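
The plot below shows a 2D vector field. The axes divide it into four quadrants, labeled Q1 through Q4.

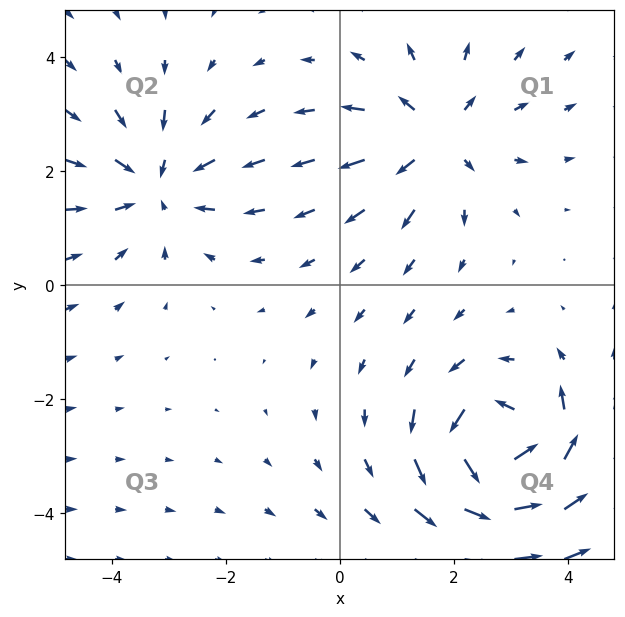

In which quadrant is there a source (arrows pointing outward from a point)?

The source sits at approximately (1.7, 2.6), which lies in quadrant Q1. The divergence there is about +4, positive as expected for a source.

Q1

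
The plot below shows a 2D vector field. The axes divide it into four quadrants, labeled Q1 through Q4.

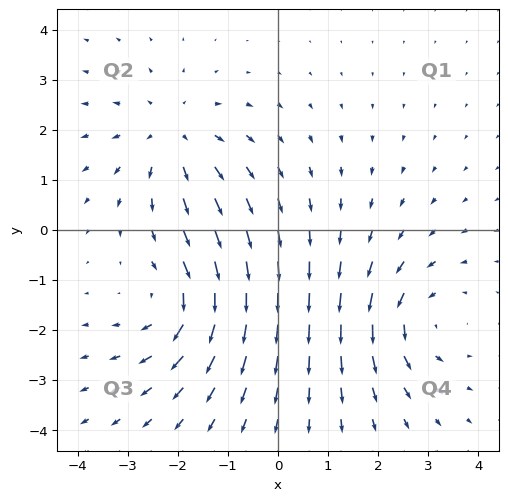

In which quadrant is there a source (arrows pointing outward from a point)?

The source sits at approximately (-2.1, 1.9), which lies in quadrant Q2. The divergence there is about +2, positive as expected for a source.

Q2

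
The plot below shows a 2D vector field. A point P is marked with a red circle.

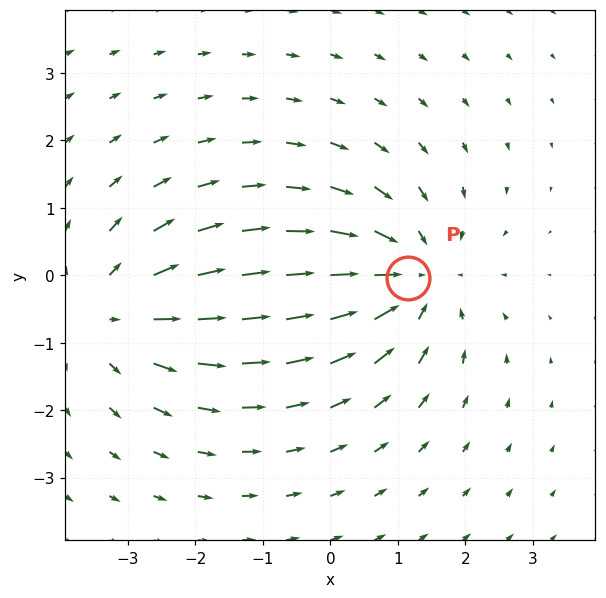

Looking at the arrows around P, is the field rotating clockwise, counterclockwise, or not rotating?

Near P at (1.2, -0.0) the arrows show no circulation. The curl there is ≈0.

not rotating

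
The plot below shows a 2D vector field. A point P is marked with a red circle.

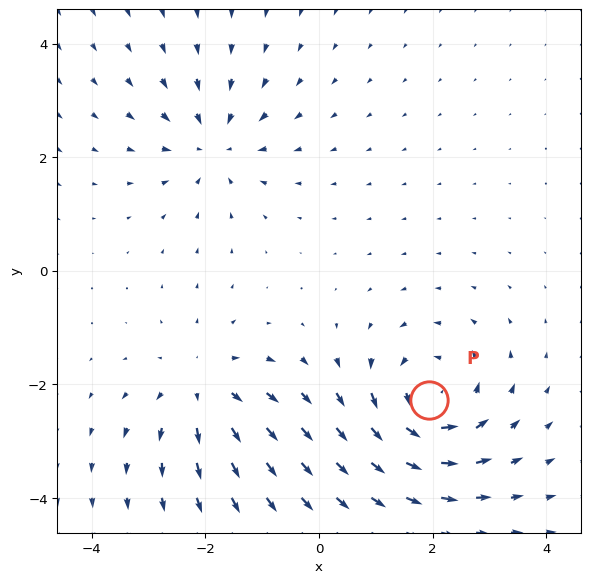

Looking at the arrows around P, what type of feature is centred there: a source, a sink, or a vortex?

vortex

At P (1.9, -2.3) the arrows circulate counterclockwise. Divergence ≈0, curl about +5 — near-zero divergence with nonzero curl is a vortex.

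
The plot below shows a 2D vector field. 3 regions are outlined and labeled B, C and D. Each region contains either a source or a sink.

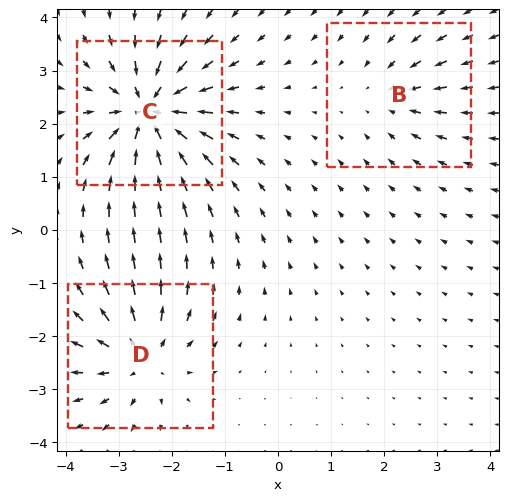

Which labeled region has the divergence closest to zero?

B

Divergence at each region's feature centre — B: about -2, C: about -6, D: about +4. Region B is closest to zero.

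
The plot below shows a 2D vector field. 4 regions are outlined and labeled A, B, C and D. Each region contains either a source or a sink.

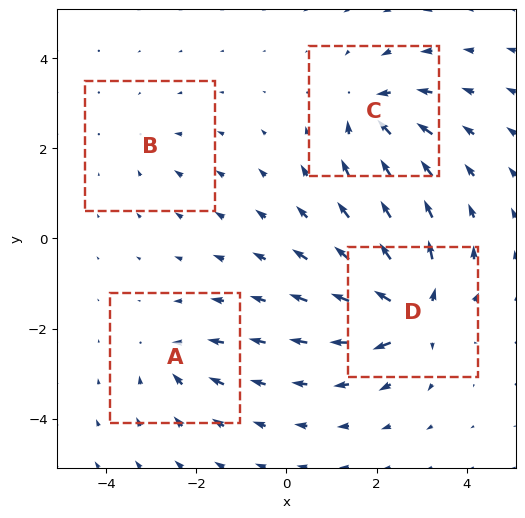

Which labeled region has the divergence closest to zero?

Divergence at each region's feature centre — A: about -4, B: about -3, C: about -6, D: about +9. Region B is closest to zero.

B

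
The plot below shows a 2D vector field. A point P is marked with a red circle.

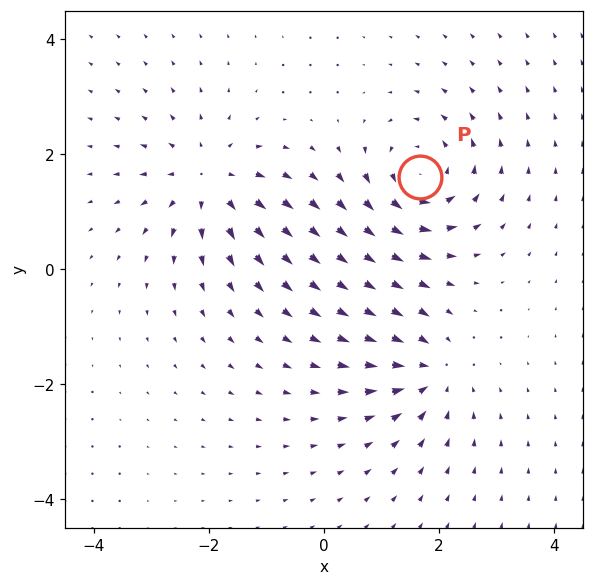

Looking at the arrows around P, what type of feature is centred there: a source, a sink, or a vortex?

vortex

At P (1.7, 1.6) the arrows circulate counterclockwise. Divergence ≈0, curl about +5 — near-zero divergence with nonzero curl is a vortex.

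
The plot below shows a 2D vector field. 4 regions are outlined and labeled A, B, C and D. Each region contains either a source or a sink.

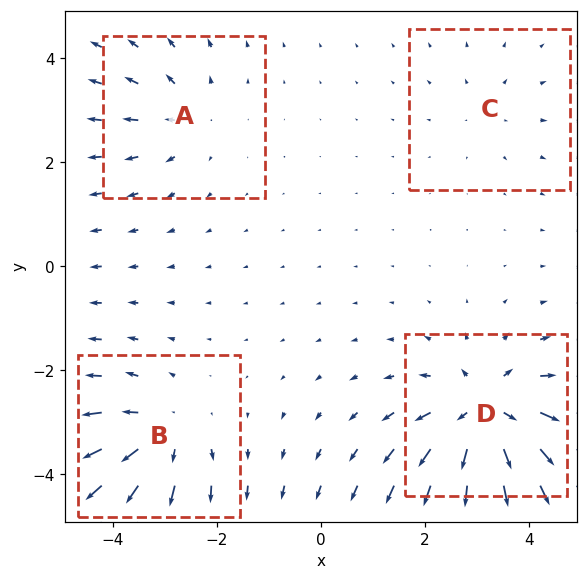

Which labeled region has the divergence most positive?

Divergence at each region's feature centre — A: about +3, B: about +5, C: about +2, D: about +7. Region D is most positive.

D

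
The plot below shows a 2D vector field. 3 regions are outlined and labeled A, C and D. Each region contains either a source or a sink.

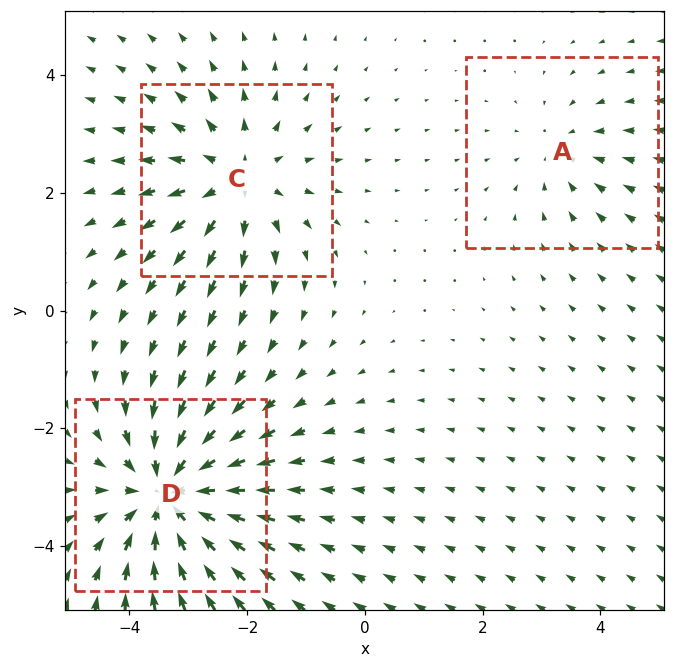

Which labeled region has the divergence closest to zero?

A

Divergence at each region's feature centre — A: about -2, C: about +3, D: about -4. Region A is closest to zero.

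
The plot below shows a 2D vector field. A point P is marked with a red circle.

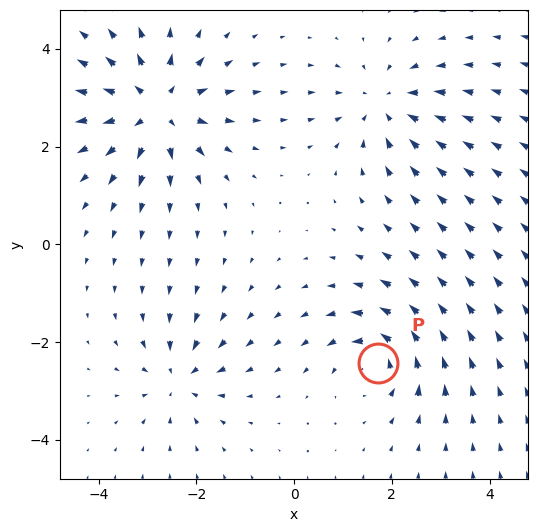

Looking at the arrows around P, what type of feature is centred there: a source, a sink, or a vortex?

vortex

At P (1.7, -2.4) the arrows circulate counterclockwise. Divergence ≈0, curl about +5 — near-zero divergence with nonzero curl is a vortex.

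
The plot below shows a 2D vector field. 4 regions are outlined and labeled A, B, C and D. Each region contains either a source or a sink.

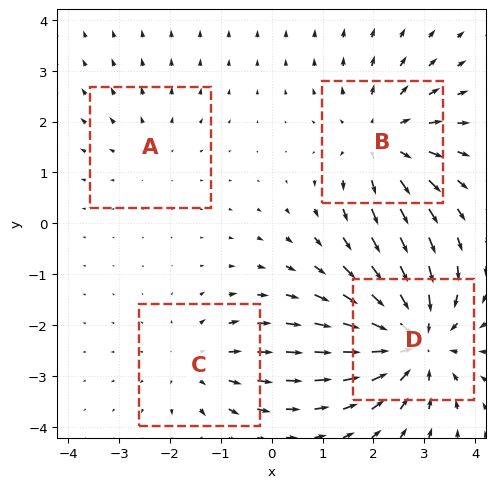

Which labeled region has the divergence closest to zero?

Divergence at each region's feature centre — A: about +2, B: about +4, C: about +3, D: about -6. Region A is closest to zero.

A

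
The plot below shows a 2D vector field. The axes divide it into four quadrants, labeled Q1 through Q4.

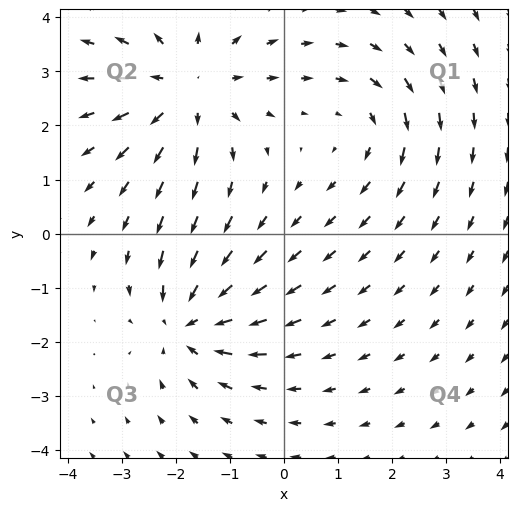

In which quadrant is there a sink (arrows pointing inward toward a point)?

The sink sits at approximately (-1.7, -1.7), which lies in quadrant Q3. The divergence there is about -4, negative as expected for a sink.

Q3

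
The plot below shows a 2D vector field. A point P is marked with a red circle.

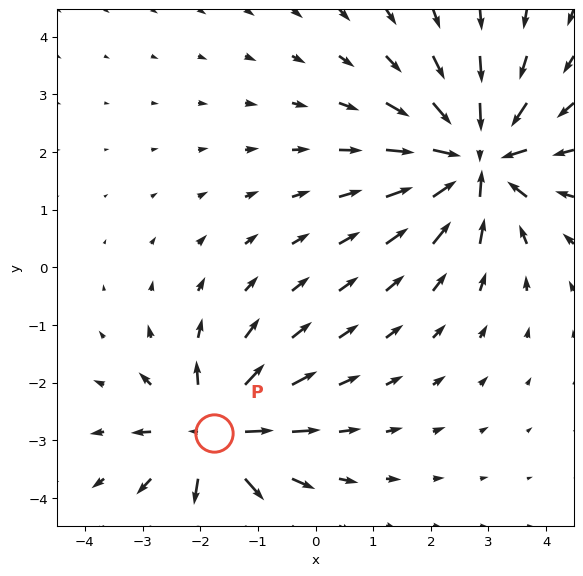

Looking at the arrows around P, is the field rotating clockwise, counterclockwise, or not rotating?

not rotating

Near P at (-1.8, -2.9) the arrows show no circulation. The curl there is ≈0.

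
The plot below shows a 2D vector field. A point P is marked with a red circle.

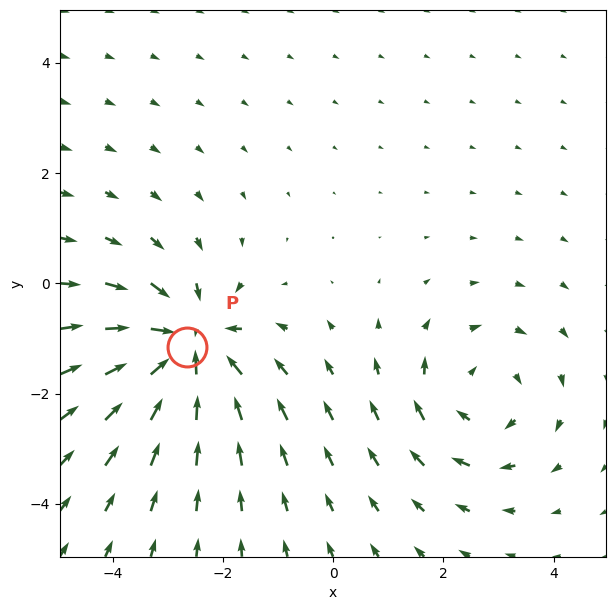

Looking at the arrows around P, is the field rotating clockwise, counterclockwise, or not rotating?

Near P at (-2.6, -1.2) the arrows show no circulation. The curl there is ≈0.

not rotating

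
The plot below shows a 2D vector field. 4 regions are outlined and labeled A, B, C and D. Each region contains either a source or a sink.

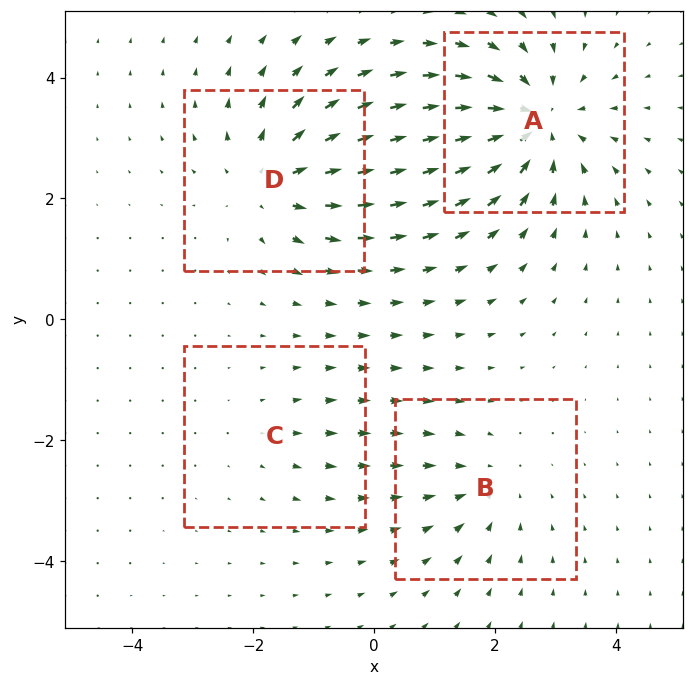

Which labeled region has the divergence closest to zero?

Divergence at each region's feature centre — A: about -6, B: about -3, C: about +2, D: about +5. Region C is closest to zero.

C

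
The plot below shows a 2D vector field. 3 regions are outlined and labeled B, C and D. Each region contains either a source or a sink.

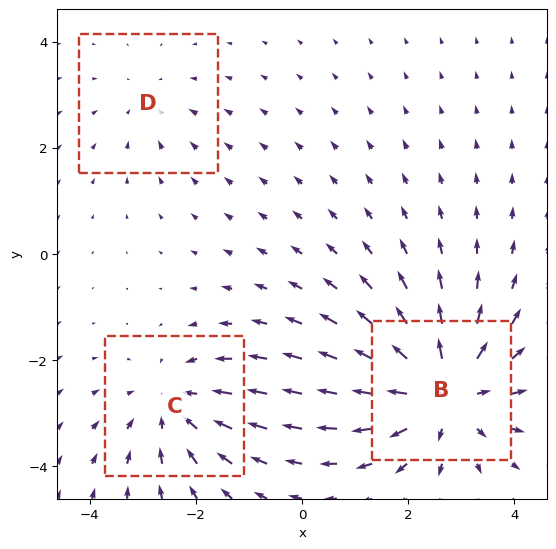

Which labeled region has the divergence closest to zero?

Divergence at each region's feature centre — B: about +5, C: about -3, D: about -2. Region D is closest to zero.

D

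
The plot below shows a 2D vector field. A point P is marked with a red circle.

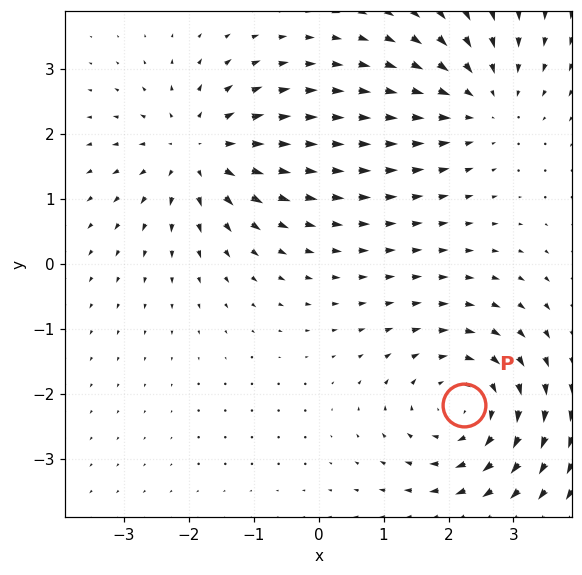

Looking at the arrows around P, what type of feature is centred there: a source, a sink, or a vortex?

At P (2.2, -2.2) the arrows circulate clockwise. Divergence ≈0, curl about -4 — near-zero divergence with nonzero curl is a vortex.

vortex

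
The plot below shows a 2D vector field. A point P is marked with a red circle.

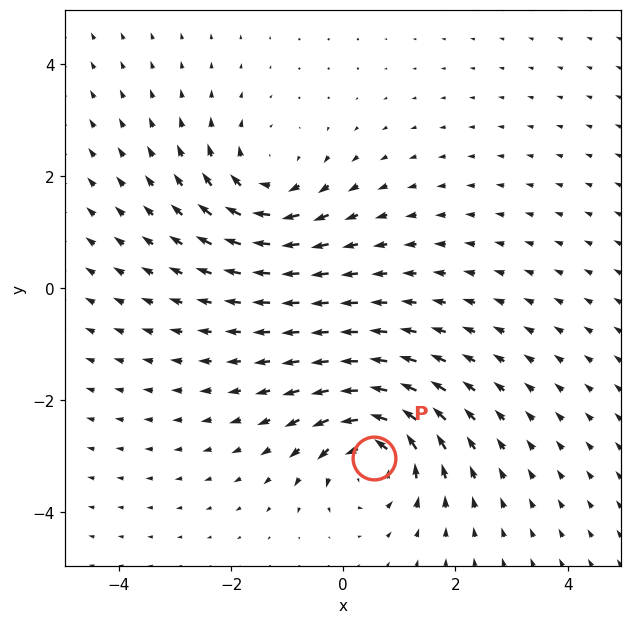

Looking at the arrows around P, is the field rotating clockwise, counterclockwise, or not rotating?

counterclockwise

Near P at (0.5, -3.0) the arrows circulate counterclockwise. The curl (z-component) there is about +4; positive curl means counterclockwise rotation.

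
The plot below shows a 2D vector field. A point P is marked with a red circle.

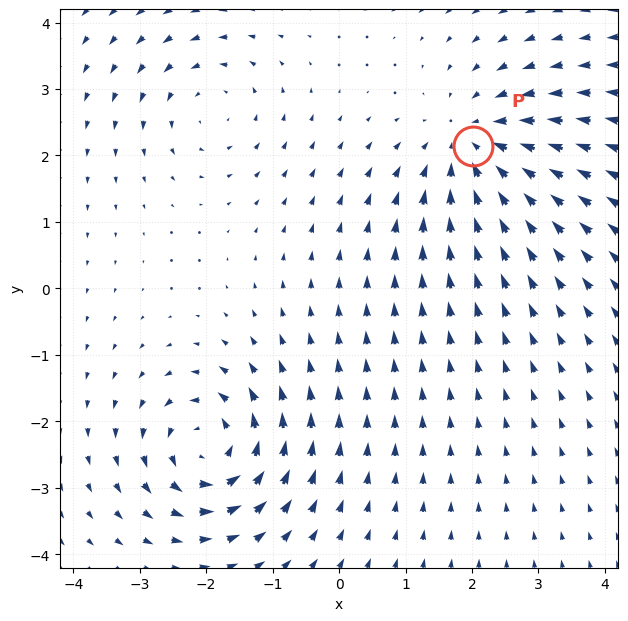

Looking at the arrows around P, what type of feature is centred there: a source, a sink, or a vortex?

At P (2.0, 2.1) the arrows converge inward. Divergence about -4, curl ≈0 — negative divergence with near-zero curl is a sink.

sink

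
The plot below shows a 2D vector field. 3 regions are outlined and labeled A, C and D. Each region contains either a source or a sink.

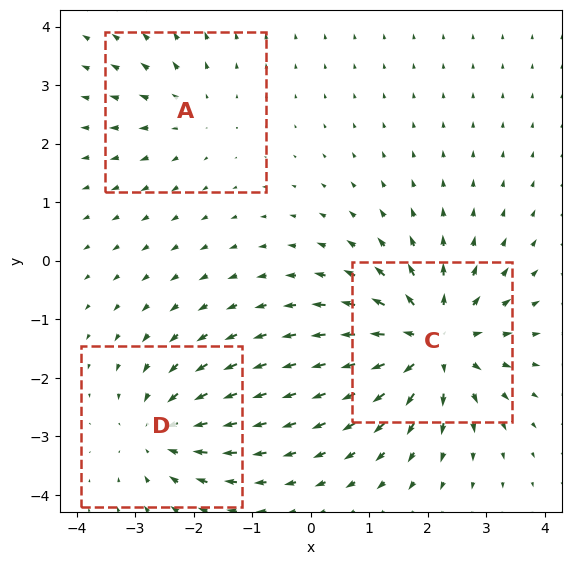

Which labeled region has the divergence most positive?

Divergence at each region's feature centre — A: about +2, C: about +5, D: about -3. Region C is most positive.

C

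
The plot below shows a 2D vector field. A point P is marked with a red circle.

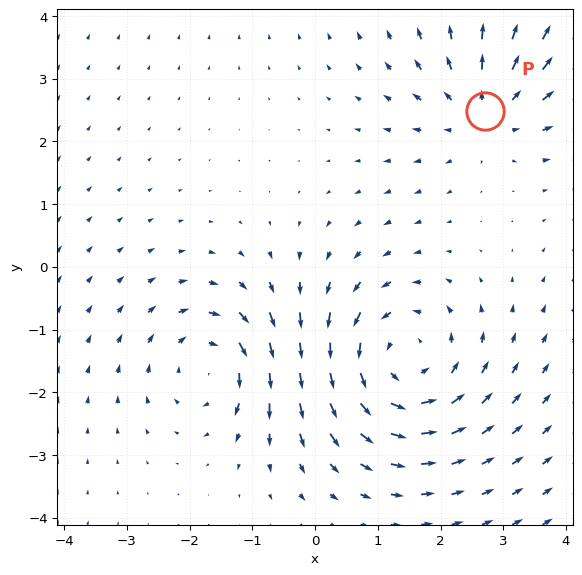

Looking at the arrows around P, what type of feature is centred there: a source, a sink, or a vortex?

At P (2.7, 2.5) the arrows spread outward. Divergence about +3, curl ≈0 — positive divergence with near-zero curl is a source.

source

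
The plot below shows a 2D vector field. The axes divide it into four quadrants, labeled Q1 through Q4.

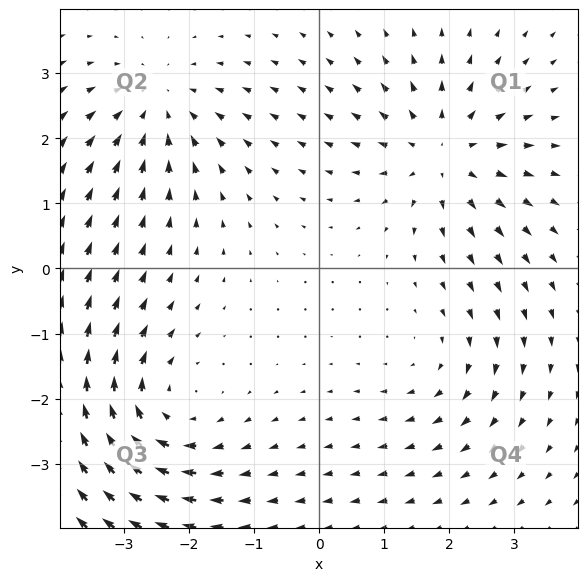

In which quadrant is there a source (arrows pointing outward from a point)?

Q1

The source sits at approximately (1.9, 1.8), which lies in quadrant Q1. The divergence there is about +4, positive as expected for a source.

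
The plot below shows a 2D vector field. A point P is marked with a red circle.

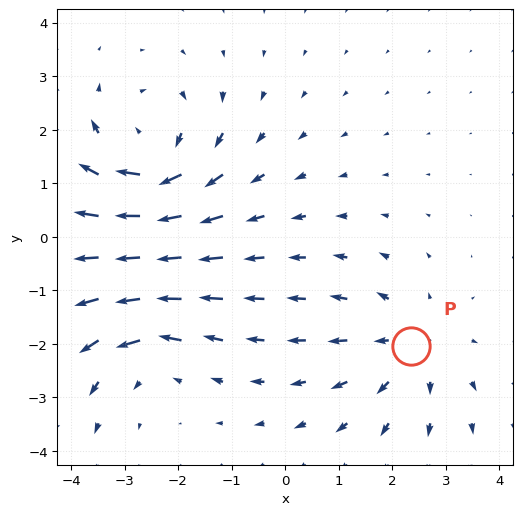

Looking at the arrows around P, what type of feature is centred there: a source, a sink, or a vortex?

At P (2.4, -2.0) the arrows spread outward. Divergence about +3, curl ≈0 — positive divergence with near-zero curl is a source.

source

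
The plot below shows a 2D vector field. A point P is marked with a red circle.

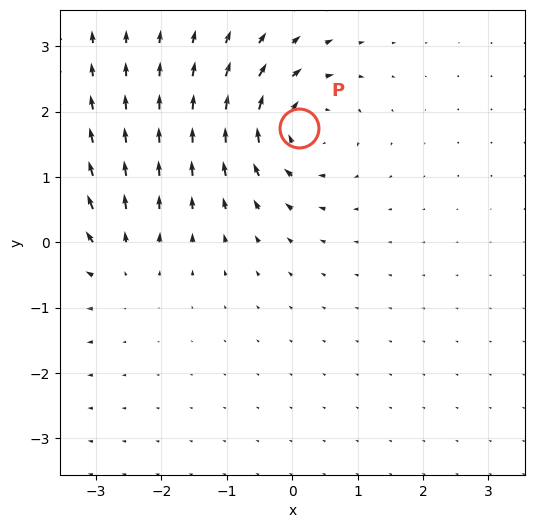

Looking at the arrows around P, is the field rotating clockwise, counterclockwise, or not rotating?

clockwise

Near P at (0.1, 1.7) the arrows circulate clockwise. The curl (z-component) there is about -6; negative curl means clockwise rotation.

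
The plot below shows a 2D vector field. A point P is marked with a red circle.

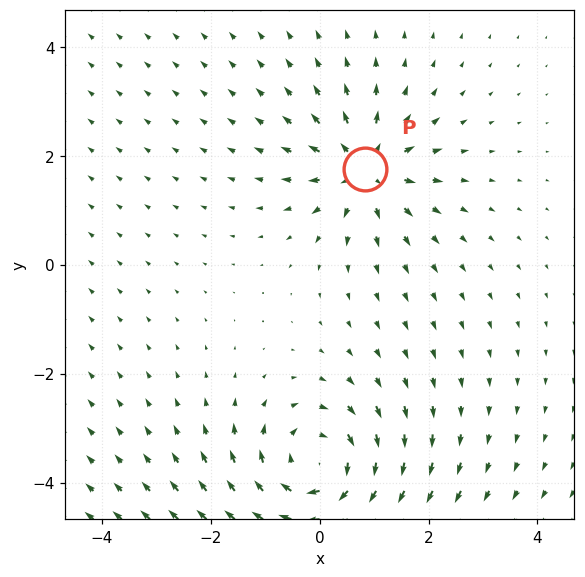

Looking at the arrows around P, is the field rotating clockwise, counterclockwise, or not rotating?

Near P at (0.8, 1.8) the arrows show no circulation. The curl there is ≈0.

not rotating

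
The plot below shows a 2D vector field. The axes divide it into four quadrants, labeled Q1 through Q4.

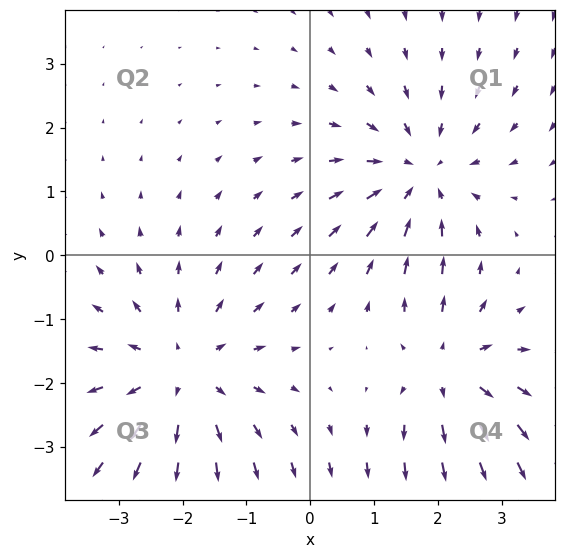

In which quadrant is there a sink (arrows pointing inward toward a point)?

The sink sits at approximately (1.7, 1.3), which lies in quadrant Q1. The divergence there is about -4, negative as expected for a sink.

Q1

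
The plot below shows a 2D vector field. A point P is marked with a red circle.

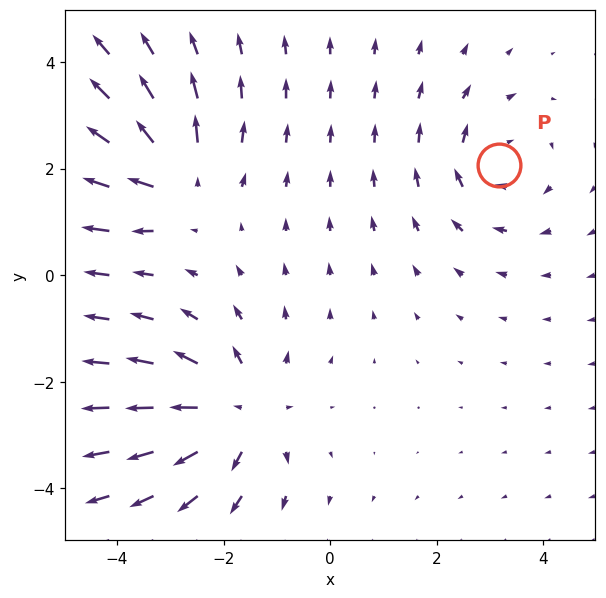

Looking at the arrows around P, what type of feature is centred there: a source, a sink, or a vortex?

At P (3.2, 2.1) the arrows circulate clockwise. Divergence ≈0, curl about -3 — near-zero divergence with nonzero curl is a vortex.

vortex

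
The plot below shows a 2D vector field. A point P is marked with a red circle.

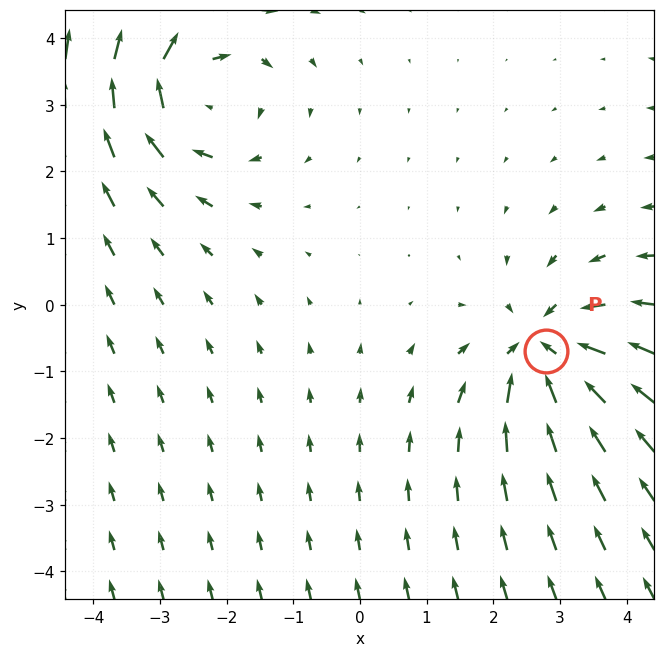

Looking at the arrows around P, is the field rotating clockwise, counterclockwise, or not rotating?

Near P at (2.8, -0.7) the arrows show no circulation. The curl there is ≈0.

not rotating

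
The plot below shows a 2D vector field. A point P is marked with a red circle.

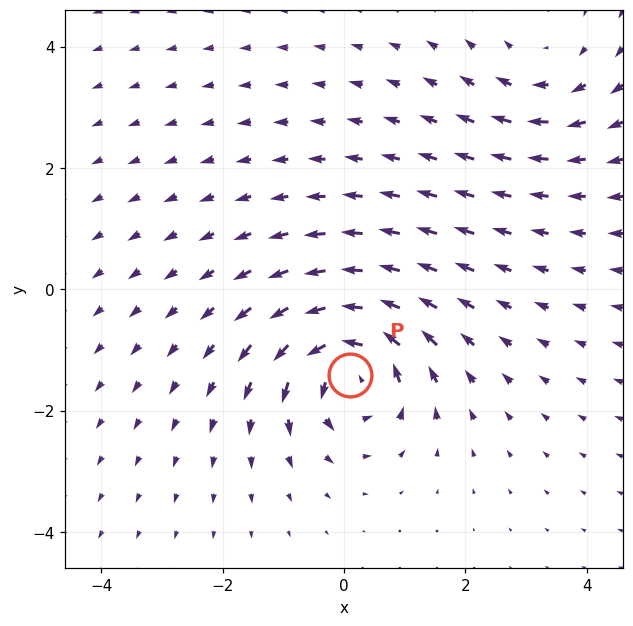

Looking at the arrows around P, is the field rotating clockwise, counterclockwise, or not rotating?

Near P at (0.1, -1.4) the arrows circulate counterclockwise. The curl (z-component) there is about +6; positive curl means counterclockwise rotation.

counterclockwise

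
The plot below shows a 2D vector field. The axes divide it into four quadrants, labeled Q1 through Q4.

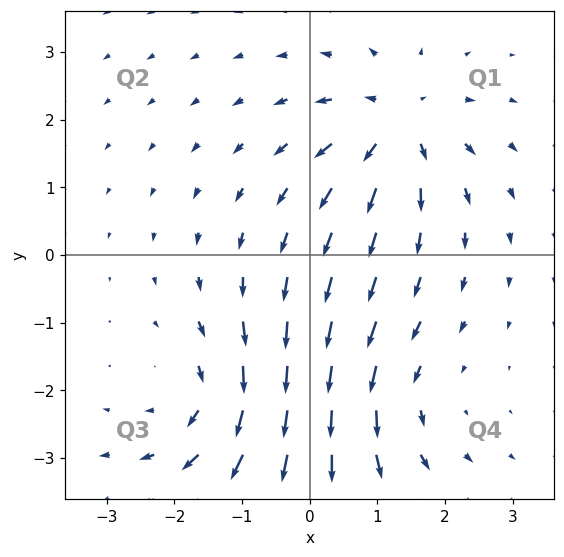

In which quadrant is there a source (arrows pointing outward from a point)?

The source sits at approximately (1.3, 1.9), which lies in quadrant Q1. The divergence there is about +6, positive as expected for a source.

Q1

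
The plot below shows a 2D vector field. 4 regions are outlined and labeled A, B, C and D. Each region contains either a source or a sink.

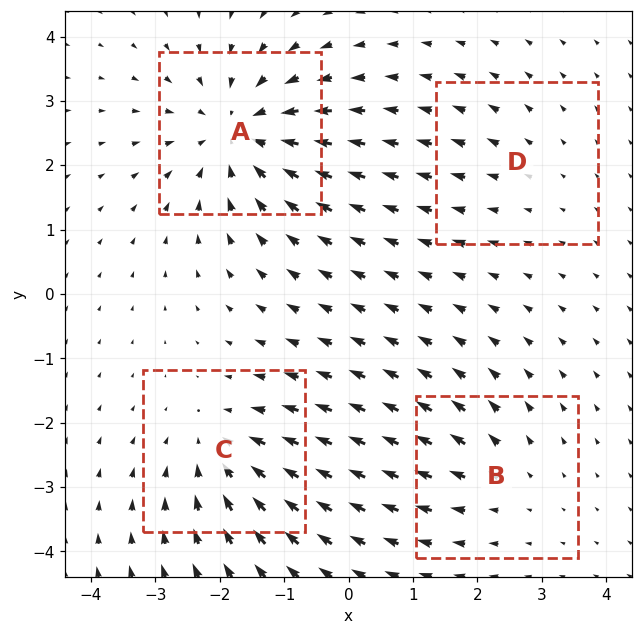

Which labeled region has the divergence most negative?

A

Divergence at each region's feature centre — A: about -6, B: about +3, C: about -4, D: about +2. Region A is most negative.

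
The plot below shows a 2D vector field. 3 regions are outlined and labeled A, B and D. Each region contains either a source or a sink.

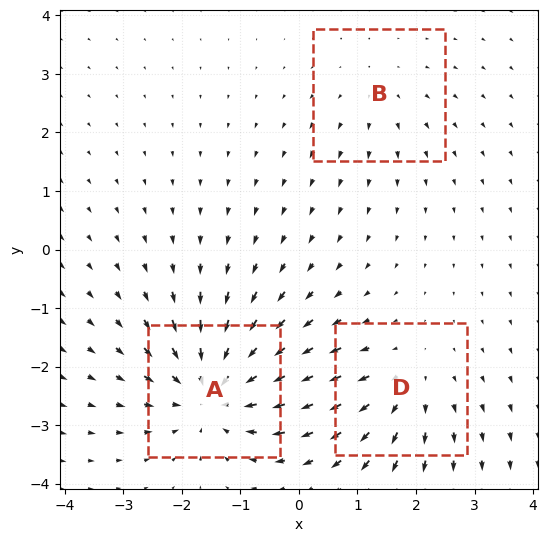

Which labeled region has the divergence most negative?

Divergence at each region's feature centre — A: about -5, B: about +2, D: about +3. Region A is most negative.

A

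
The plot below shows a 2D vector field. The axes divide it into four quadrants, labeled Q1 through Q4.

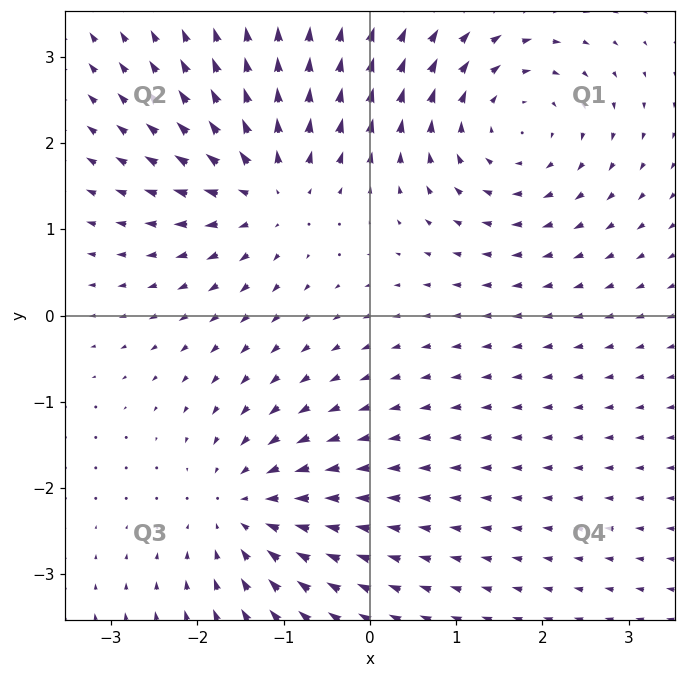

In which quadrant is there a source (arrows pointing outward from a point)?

Q2

The source sits at approximately (-1.2, 1.5), which lies in quadrant Q2. The divergence there is about +4, positive as expected for a source.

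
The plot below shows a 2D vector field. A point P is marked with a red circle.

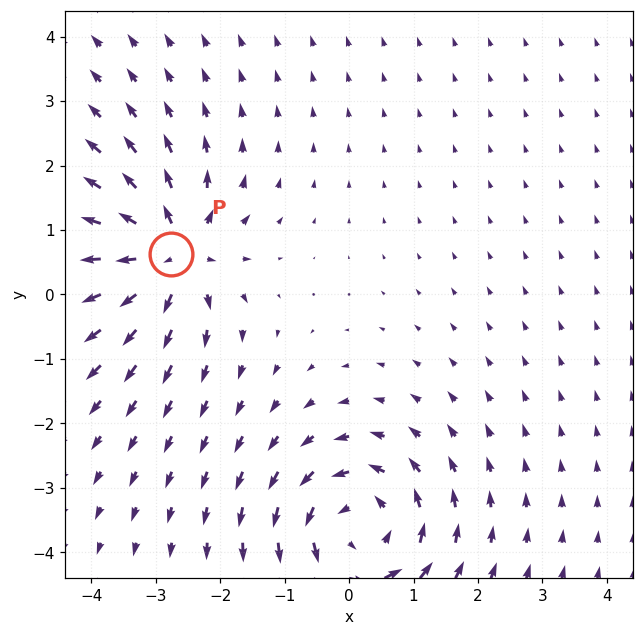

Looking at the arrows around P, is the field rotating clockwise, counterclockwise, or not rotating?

not rotating

Near P at (-2.8, 0.6) the arrows show no circulation. The curl there is ≈0.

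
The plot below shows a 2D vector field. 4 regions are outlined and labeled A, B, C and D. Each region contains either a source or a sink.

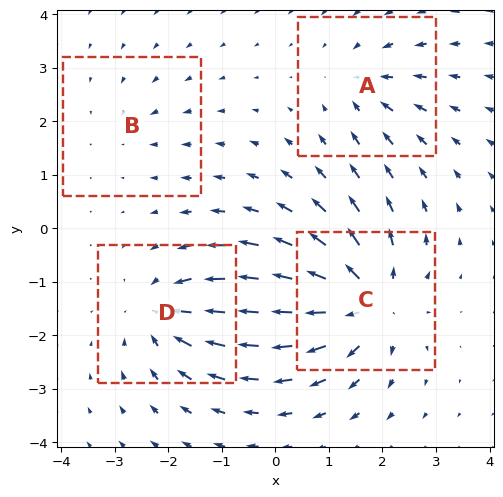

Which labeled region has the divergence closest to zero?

Divergence at each region's feature centre — A: about -4, B: about -2, C: about +7, D: about -5. Region B is closest to zero.

B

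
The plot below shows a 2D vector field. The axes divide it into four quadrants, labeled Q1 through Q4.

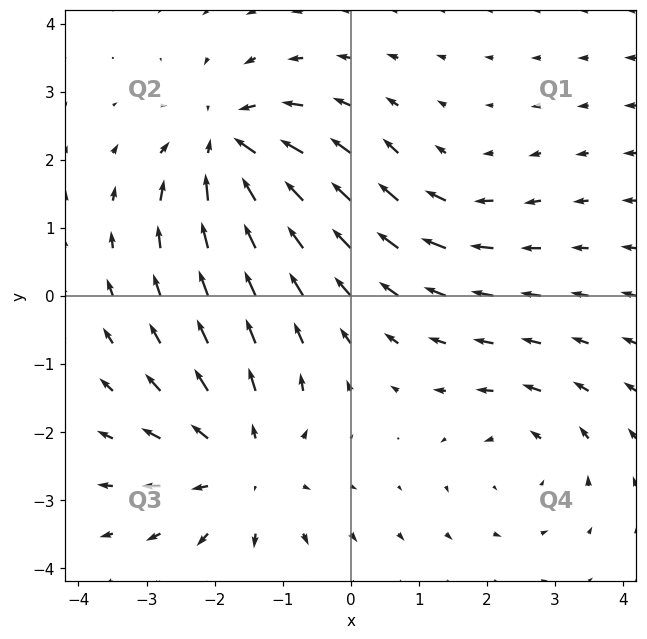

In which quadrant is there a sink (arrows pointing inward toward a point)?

Q2

The sink sits at approximately (-1.8, 2.2), which lies in quadrant Q2. The divergence there is about -5, negative as expected for a sink.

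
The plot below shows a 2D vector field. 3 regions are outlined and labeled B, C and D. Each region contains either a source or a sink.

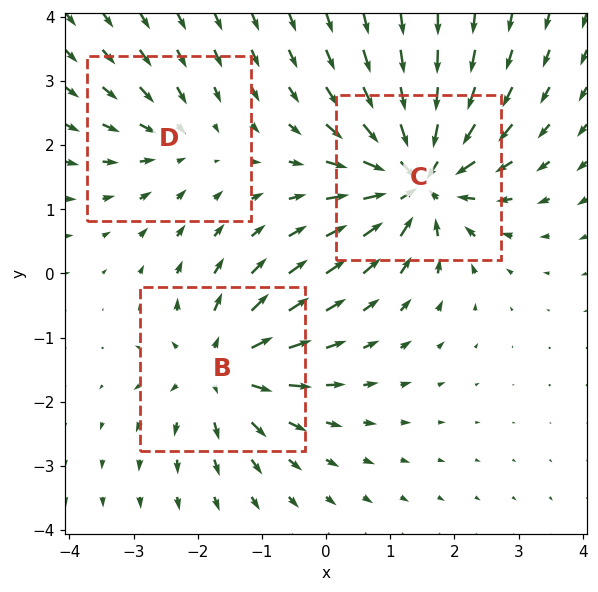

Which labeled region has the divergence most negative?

C

Divergence at each region's feature centre — B: about +4, C: about -6, D: about -2. Region C is most negative.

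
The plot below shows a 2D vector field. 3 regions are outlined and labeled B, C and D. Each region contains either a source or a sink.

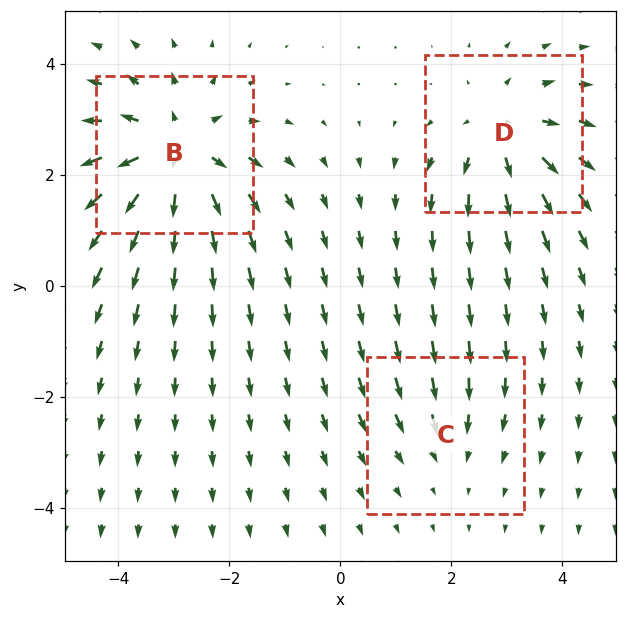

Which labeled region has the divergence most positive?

B

Divergence at each region's feature centre — B: about +5, C: about -2, D: about +3. Region B is most positive.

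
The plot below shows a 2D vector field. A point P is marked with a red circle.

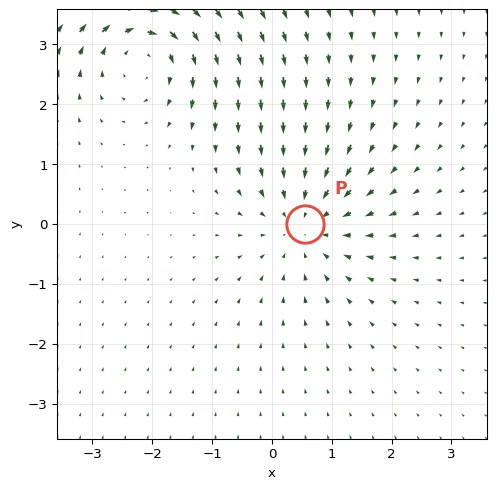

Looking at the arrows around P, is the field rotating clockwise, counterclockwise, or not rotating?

not rotating

Near P at (0.5, -0.0) the arrows show no circulation. The curl there is ≈0.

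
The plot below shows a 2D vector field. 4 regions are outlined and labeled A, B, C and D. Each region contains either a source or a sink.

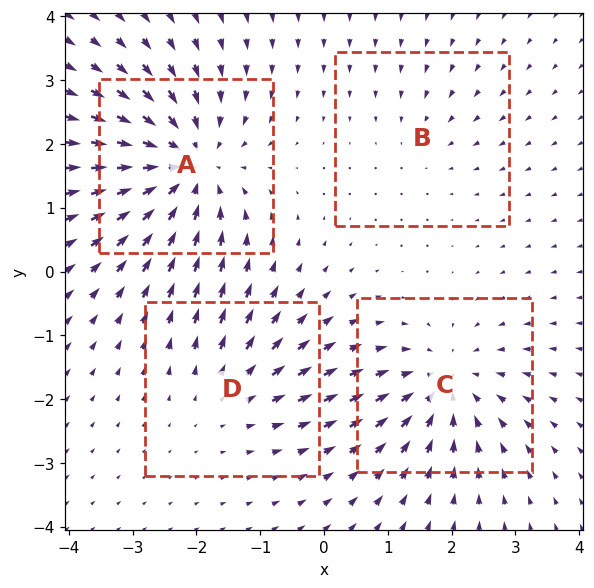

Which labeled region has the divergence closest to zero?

Divergence at each region's feature centre — A: about -6, B: about -2, C: about -5, D: about +3. Region B is closest to zero.

B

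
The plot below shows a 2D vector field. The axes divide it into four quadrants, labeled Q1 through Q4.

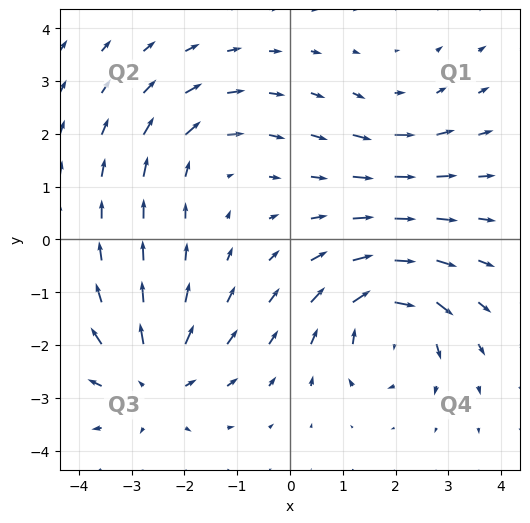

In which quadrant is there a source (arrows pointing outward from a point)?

Q3

The source sits at approximately (-2.6, -2.7), which lies in quadrant Q3. The divergence there is about +5, positive as expected for a source.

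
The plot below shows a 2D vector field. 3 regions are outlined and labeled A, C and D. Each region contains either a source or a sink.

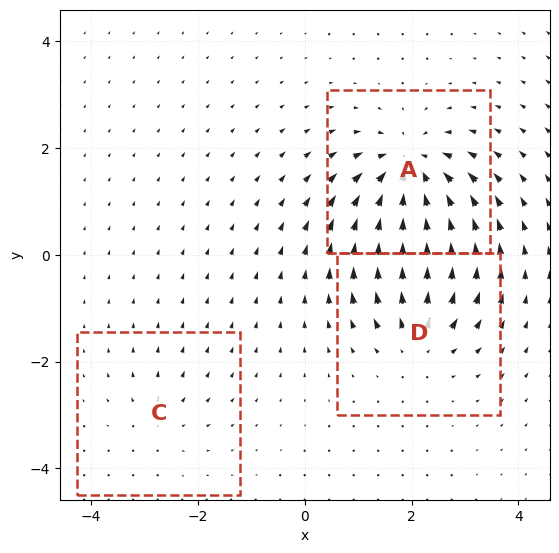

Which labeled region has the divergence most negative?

Divergence at each region's feature centre — A: about -6, C: about +2, D: about +4. Region A is most negative.

A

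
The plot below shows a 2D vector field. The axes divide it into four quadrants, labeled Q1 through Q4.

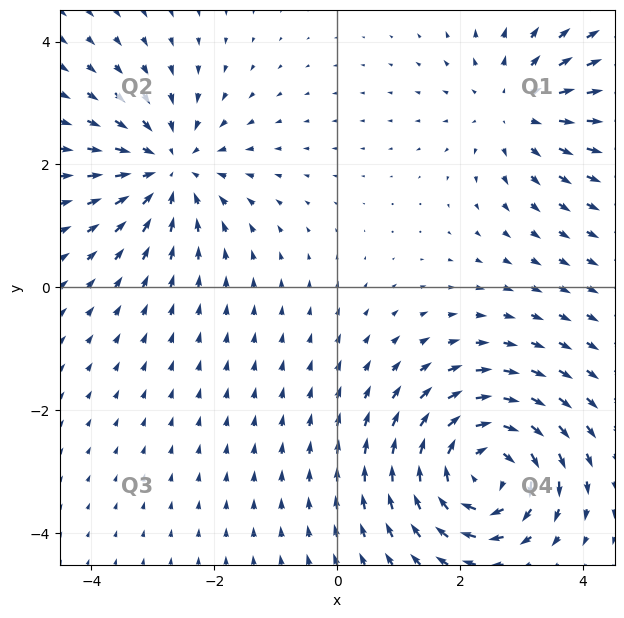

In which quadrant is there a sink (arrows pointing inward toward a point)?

Q2

The sink sits at approximately (-2.7, 1.9), which lies in quadrant Q2. The divergence there is about -4, negative as expected for a sink.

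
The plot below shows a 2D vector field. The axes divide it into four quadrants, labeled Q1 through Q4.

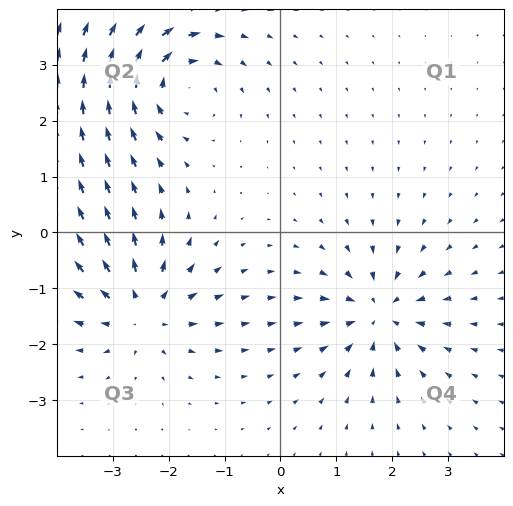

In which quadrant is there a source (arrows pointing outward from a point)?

The source sits at approximately (-2.5, -1.4), which lies in quadrant Q3. The divergence there is about +5, positive as expected for a source.

Q3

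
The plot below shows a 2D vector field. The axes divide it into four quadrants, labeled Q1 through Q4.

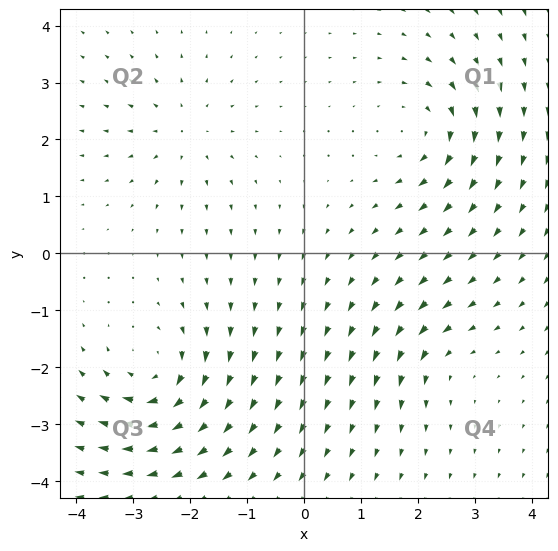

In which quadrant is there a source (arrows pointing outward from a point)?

Q2

The source sits at approximately (-2.1, 2.1), which lies in quadrant Q2. The divergence there is about +4, positive as expected for a source.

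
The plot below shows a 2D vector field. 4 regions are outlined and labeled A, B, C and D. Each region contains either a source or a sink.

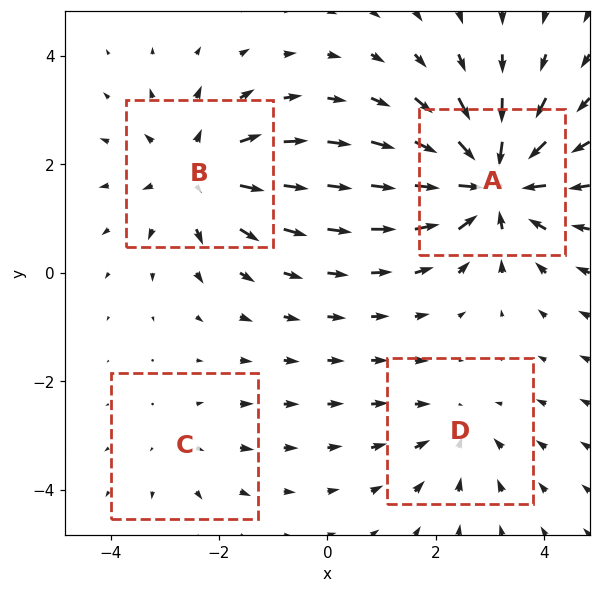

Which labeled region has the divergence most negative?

Divergence at each region's feature centre — A: about -7, B: about +5, C: about +2, D: about -3. Region A is most negative.

A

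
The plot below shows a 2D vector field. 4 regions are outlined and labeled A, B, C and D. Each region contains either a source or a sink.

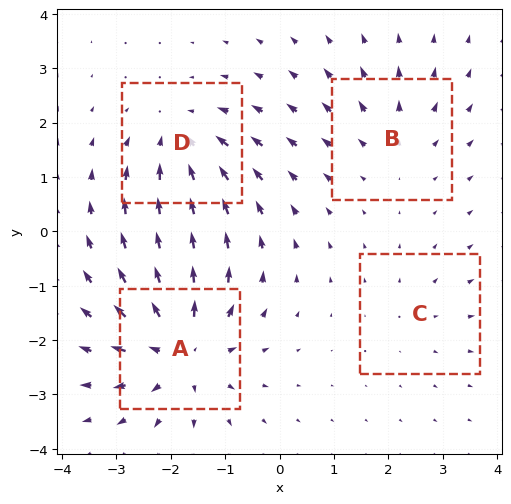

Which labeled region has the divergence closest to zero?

C

Divergence at each region's feature centre — A: about +6, B: about +3, C: about +2, D: about -5. Region C is closest to zero.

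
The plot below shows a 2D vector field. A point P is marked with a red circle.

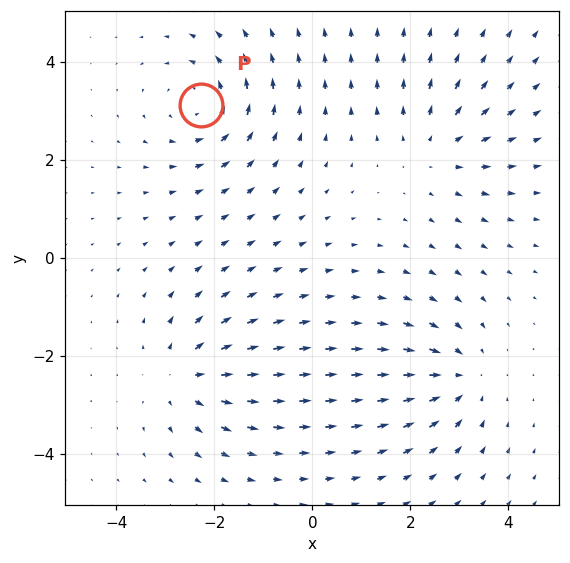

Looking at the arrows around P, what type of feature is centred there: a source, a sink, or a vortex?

At P (-2.3, 3.1) the arrows circulate counterclockwise. Divergence ≈0, curl about +3 — near-zero divergence with nonzero curl is a vortex.

vortex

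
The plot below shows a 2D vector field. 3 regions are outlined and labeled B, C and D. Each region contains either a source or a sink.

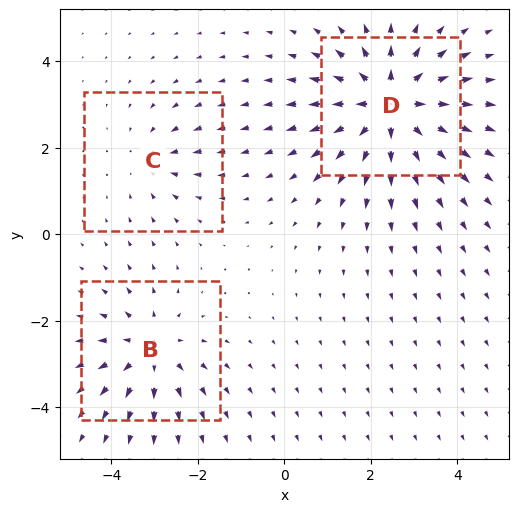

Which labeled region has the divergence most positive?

D

Divergence at each region's feature centre — B: about +3, C: about -2, D: about +5. Region D is most positive.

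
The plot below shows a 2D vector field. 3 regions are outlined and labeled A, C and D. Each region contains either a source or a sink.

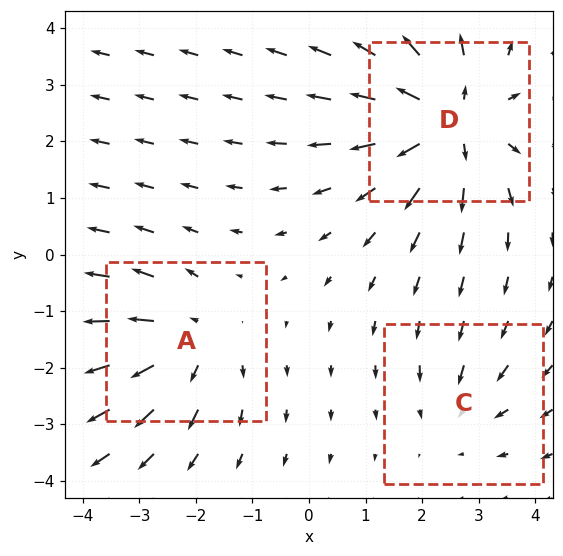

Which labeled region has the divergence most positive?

Divergence at each region's feature centre — A: about +3, C: about -2, D: about +5. Region D is most positive.

D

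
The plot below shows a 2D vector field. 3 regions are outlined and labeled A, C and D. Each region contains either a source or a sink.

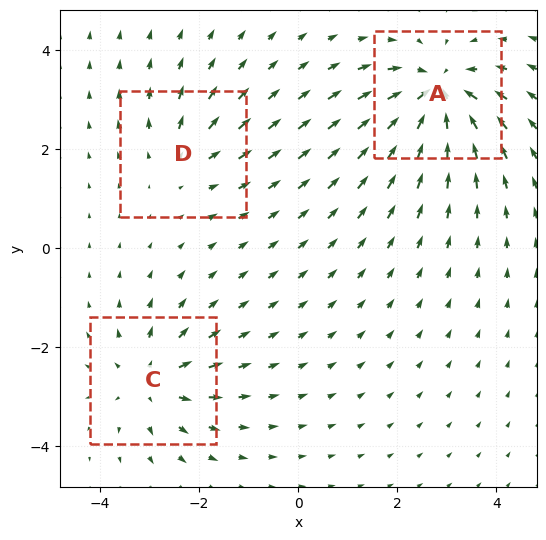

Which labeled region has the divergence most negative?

A

Divergence at each region's feature centre — A: about -6, C: about +4, D: about +2. Region A is most negative.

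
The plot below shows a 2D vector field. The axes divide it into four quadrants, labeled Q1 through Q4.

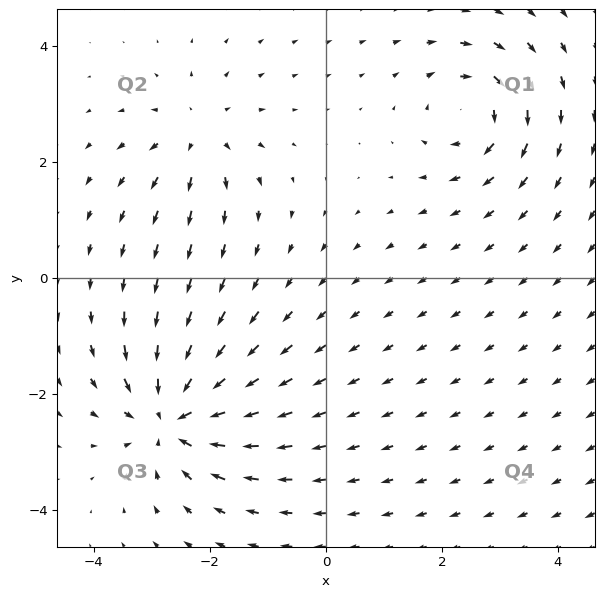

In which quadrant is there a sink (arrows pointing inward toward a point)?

The sink sits at approximately (-2.6, -2.4), which lies in quadrant Q3. The divergence there is about -5, negative as expected for a sink.

Q3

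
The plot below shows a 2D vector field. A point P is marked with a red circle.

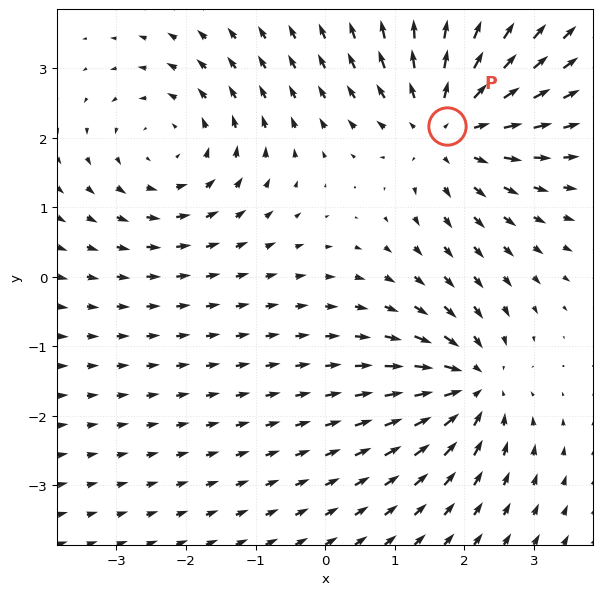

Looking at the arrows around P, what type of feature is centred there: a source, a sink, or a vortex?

At P (1.8, 2.2) the arrows spread outward. Divergence about +5, curl ≈0 — positive divergence with near-zero curl is a source.

source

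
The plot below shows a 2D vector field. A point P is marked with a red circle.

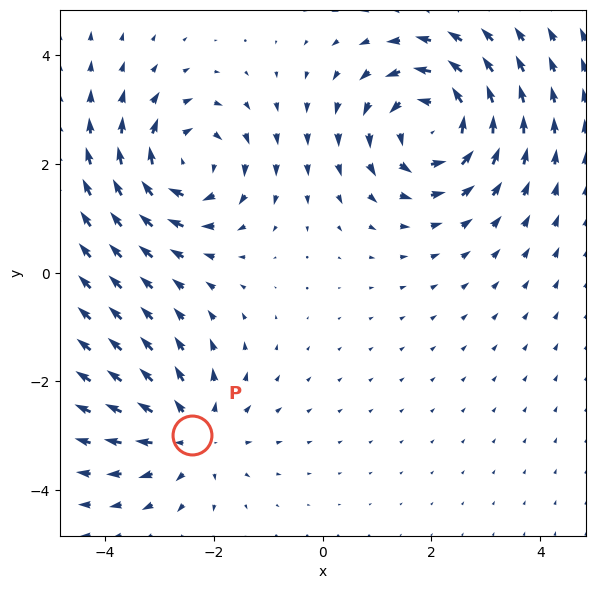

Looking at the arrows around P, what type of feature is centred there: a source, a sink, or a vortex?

source

At P (-2.4, -3.0) the arrows spread outward. Divergence about +3, curl ≈0 — positive divergence with near-zero curl is a source.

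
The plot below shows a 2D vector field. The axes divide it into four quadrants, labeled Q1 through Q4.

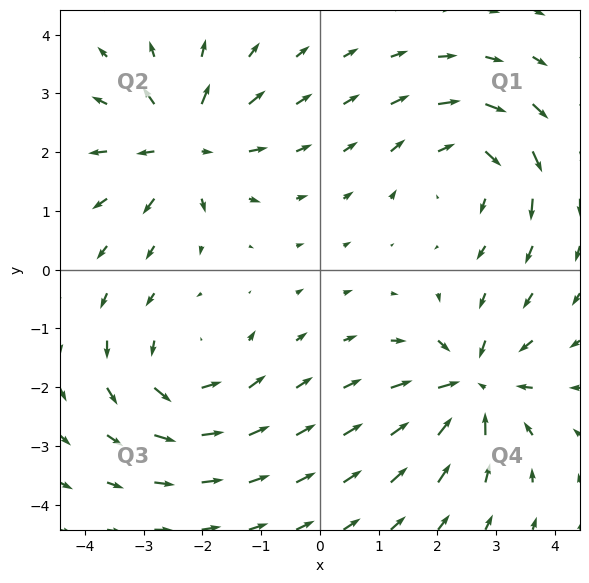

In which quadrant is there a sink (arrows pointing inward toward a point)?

Q4

The sink sits at approximately (2.6, -2.0), which lies in quadrant Q4. The divergence there is about -7, negative as expected for a sink.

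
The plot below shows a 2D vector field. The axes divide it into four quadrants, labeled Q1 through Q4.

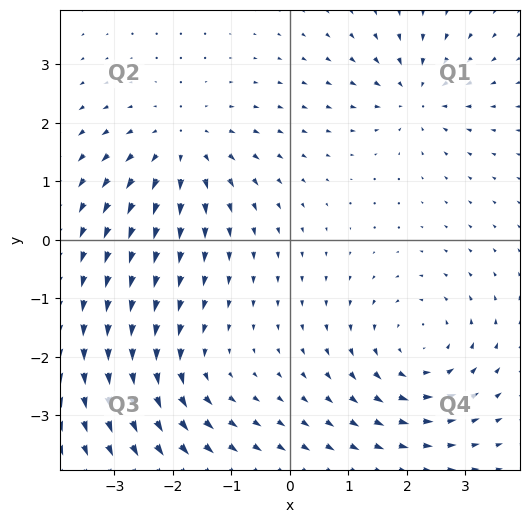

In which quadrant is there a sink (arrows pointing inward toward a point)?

Q1

The sink sits at approximately (2.2, 2.5), which lies in quadrant Q1. The divergence there is about -5, negative as expected for a sink.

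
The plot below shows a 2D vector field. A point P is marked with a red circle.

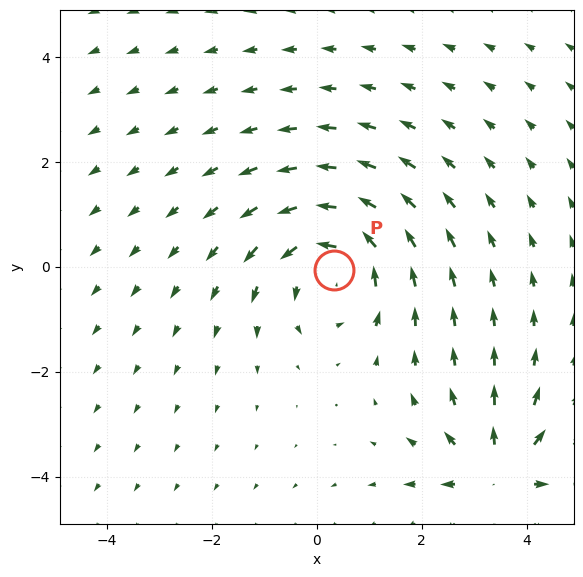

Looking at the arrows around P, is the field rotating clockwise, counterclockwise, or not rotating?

Near P at (0.3, -0.1) the arrows circulate counterclockwise. The curl (z-component) there is about +4; positive curl means counterclockwise rotation.

counterclockwise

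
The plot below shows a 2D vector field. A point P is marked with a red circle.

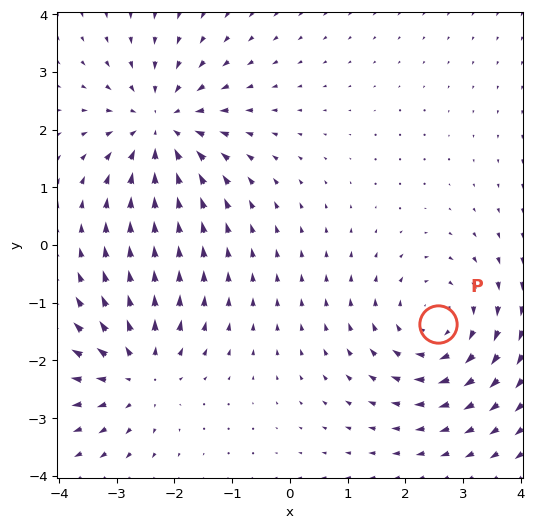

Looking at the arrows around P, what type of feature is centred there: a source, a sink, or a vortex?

At P (2.6, -1.4) the arrows circulate clockwise. Divergence ≈0, curl about -3 — near-zero divergence with nonzero curl is a vortex.

vortex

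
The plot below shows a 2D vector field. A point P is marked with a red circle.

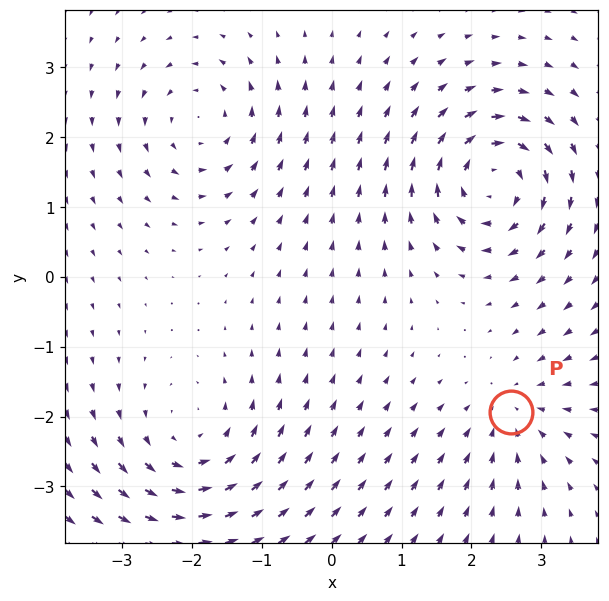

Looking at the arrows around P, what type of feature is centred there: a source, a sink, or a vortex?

At P (2.6, -1.9) the arrows converge inward. Divergence about -3, curl ≈0 — negative divergence with near-zero curl is a sink.

sink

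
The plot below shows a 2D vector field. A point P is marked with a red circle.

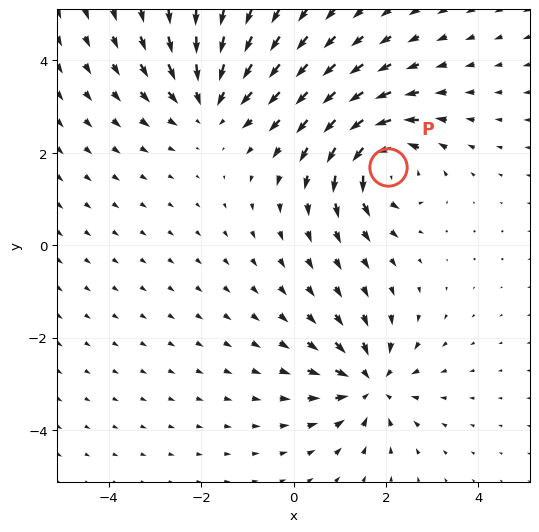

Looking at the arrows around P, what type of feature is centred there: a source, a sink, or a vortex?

At P (2.1, 1.7) the arrows circulate counterclockwise. Divergence ≈0, curl about +4 — near-zero divergence with nonzero curl is a vortex.

vortex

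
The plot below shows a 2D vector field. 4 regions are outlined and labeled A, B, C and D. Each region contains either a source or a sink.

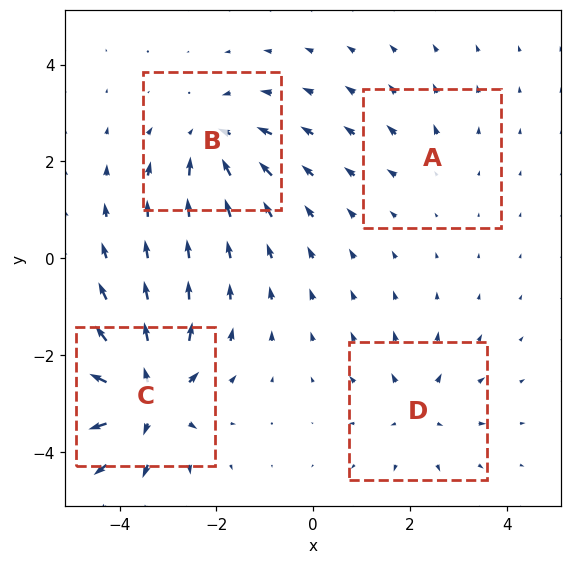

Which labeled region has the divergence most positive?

Divergence at each region's feature centre — A: about +2, B: about -5, C: about +8, D: about +4. Region C is most positive.

C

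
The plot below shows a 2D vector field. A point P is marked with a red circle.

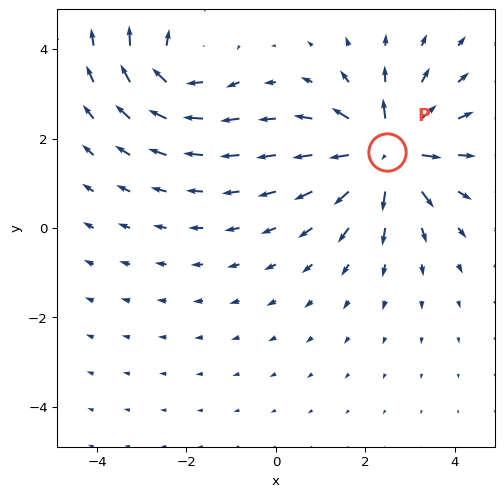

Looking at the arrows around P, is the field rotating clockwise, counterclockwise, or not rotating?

Near P at (2.5, 1.7) the arrows show no circulation. The curl there is ≈0.

not rotating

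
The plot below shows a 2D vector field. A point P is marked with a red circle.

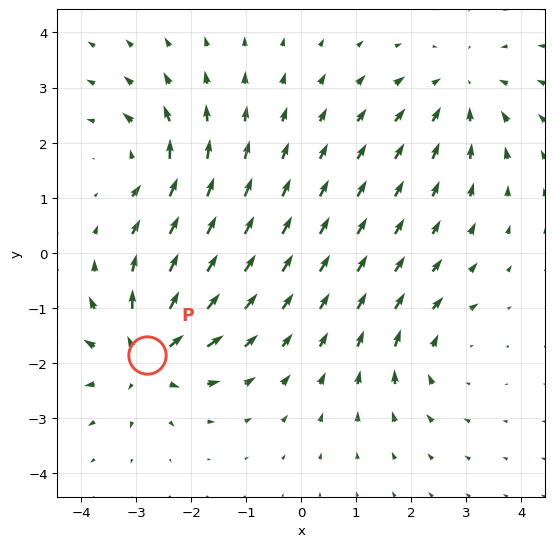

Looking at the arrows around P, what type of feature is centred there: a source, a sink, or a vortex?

At P (-2.8, -1.9) the arrows spread outward. Divergence about +6, curl ≈0 — positive divergence with near-zero curl is a source.

source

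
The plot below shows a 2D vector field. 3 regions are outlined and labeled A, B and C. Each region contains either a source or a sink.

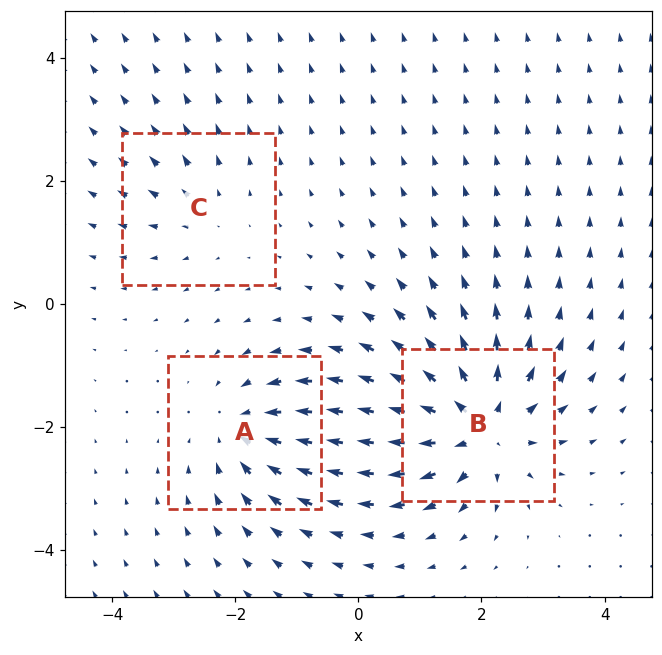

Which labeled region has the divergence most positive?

Divergence at each region's feature centre — A: about -4, B: about +6, C: about +2. Region B is most positive.

B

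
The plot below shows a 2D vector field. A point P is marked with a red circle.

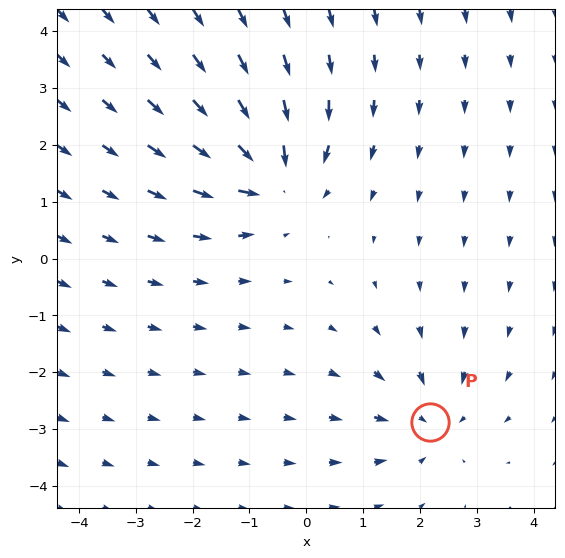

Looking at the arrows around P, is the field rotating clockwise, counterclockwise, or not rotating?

not rotating

Near P at (2.2, -2.9) the arrows show no circulation. The curl there is ≈0.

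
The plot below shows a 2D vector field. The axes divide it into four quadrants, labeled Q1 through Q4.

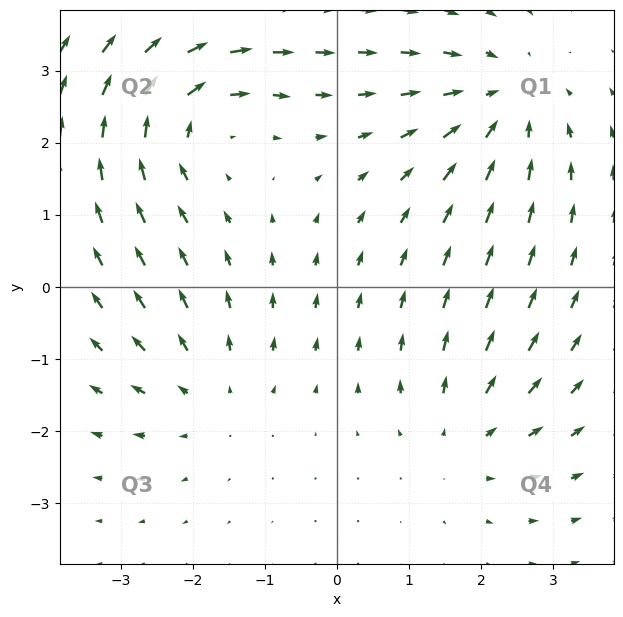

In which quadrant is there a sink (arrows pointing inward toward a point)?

The sink sits at approximately (2.3, 2.6), which lies in quadrant Q1. The divergence there is about -4, negative as expected for a sink.

Q1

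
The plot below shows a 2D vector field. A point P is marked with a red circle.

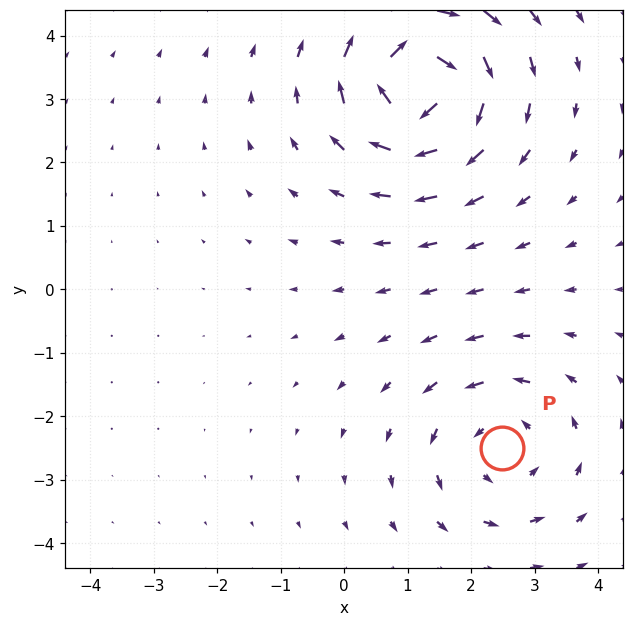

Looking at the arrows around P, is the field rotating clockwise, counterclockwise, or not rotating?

Near P at (2.5, -2.5) the arrows circulate counterclockwise. The curl (z-component) there is about +3; positive curl means counterclockwise rotation.

counterclockwise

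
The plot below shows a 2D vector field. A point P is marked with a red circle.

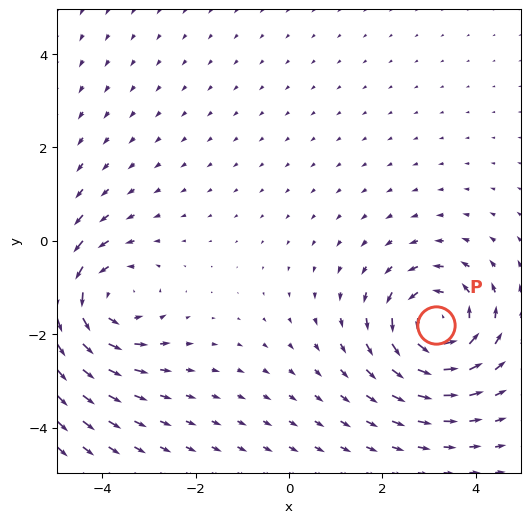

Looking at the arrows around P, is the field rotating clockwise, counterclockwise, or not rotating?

counterclockwise

Near P at (3.2, -1.8) the arrows circulate counterclockwise. The curl (z-component) there is about +3; positive curl means counterclockwise rotation.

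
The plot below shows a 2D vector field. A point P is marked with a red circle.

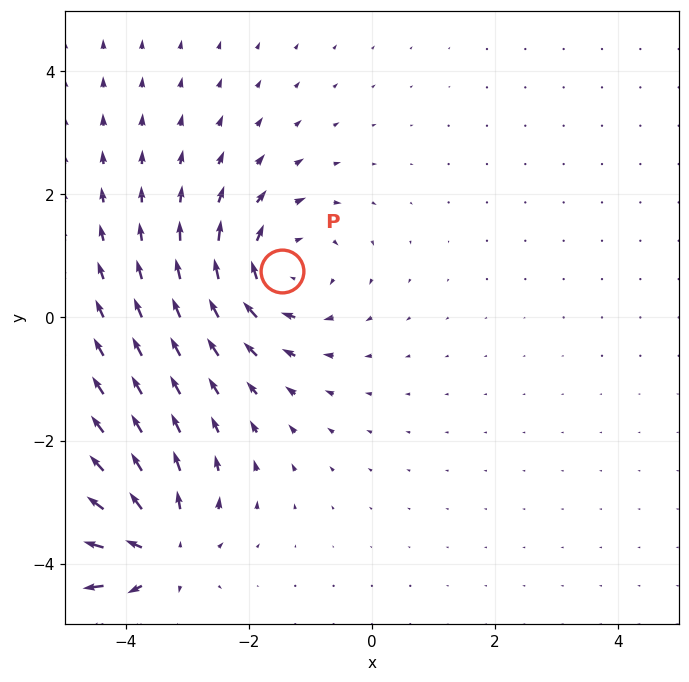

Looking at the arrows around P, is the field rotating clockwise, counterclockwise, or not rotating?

clockwise

Near P at (-1.5, 0.8) the arrows circulate clockwise. The curl (z-component) there is about -4; negative curl means clockwise rotation.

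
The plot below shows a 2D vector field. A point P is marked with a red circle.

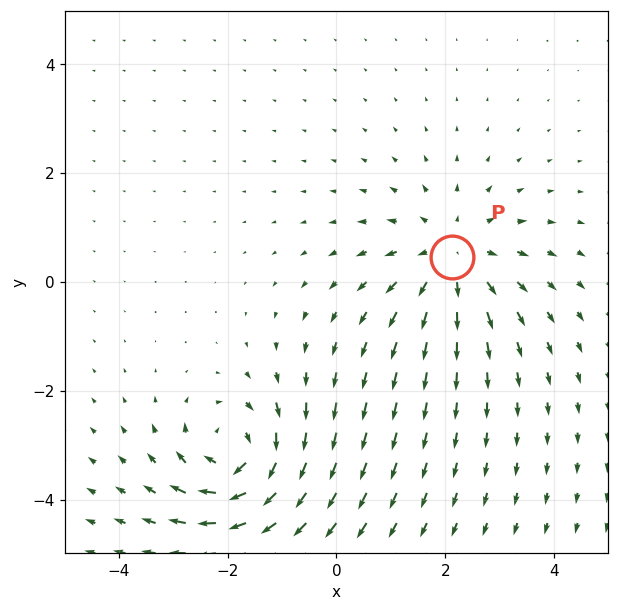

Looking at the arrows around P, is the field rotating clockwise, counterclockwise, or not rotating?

Near P at (2.1, 0.5) the arrows show no circulation. The curl there is ≈0.

not rotating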